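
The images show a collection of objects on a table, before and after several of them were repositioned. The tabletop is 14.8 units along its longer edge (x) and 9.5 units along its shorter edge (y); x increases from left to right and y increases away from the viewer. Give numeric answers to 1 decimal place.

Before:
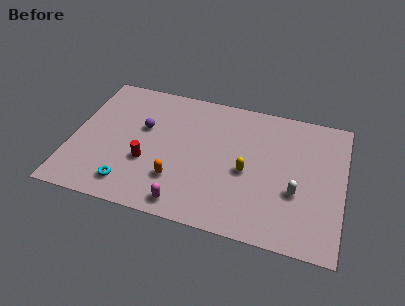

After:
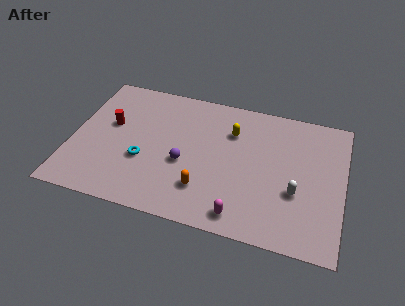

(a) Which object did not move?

the white capsule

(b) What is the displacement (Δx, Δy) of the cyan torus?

(0.6, 1.9)

The cyan torus started near (3.4, 1.6) and ended near (4.0, 3.5).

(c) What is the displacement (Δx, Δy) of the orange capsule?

(1.5, -0.2)

From the two frames, the orange capsule sits at roughly (5.9, 2.6) before and (7.4, 2.4) after.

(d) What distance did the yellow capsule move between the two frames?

2.8

The yellow capsule moved from about (9.6, 4.2) to (8.6, 6.8), a distance of √(1.0² + 2.6²) ≈ 2.8.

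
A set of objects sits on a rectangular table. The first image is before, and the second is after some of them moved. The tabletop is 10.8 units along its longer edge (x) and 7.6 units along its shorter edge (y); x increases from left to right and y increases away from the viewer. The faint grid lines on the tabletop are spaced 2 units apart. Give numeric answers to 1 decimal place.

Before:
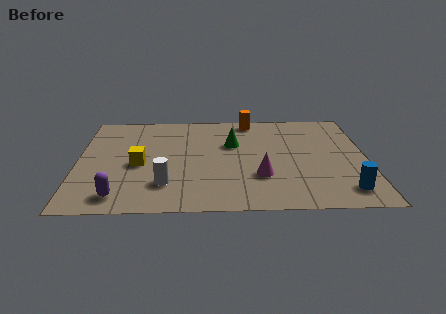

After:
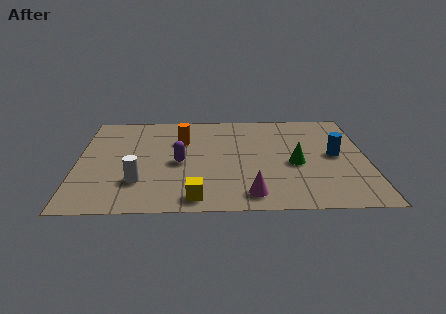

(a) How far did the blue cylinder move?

2.6

The blue cylinder moved from about (9.9, 1.3) to (9.6, 3.9), a distance of √(0.3² + 2.6²) ≈ 2.6.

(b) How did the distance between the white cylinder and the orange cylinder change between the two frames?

-2.4

The distance was about 5.9 in the first image and 3.5 in the second, so they moved 2.4 units closer together.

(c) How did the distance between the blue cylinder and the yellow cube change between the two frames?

-1.9

They were about 7.9 units apart before and 6.0 after — 1.9 units closer together.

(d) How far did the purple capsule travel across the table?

3.3

From (1.6, 1.1) to (3.8, 3.5), the purple capsule covered √(2.2² + 2.4²) ≈ 3.3 units.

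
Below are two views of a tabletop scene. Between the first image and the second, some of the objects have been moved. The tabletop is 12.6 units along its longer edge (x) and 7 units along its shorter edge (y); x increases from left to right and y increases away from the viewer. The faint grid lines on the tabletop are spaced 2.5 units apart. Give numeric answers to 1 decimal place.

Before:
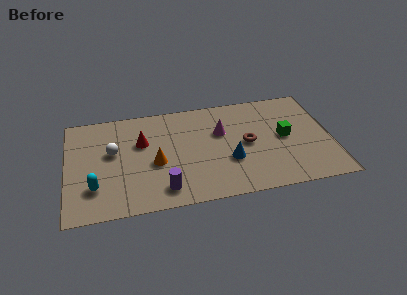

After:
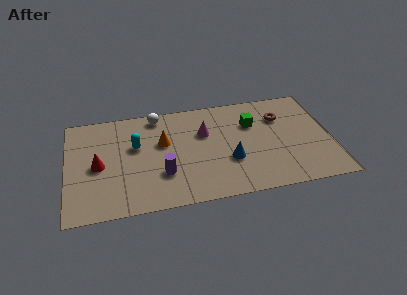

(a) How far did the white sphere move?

3.0

The white sphere moved from about (2.2, 4.1) to (4.4, 6.2), a distance of √(2.2² + 2.1²) ≈ 3.0.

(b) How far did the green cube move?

1.9

From (10.4, 3.6) to (8.9, 4.8), the green cube covered √(1.5² + 1.2²) ≈ 1.9 units.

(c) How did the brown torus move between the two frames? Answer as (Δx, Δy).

(1.7, 1.5)

The brown torus started near (8.6, 3.5) and ended near (10.3, 5.0).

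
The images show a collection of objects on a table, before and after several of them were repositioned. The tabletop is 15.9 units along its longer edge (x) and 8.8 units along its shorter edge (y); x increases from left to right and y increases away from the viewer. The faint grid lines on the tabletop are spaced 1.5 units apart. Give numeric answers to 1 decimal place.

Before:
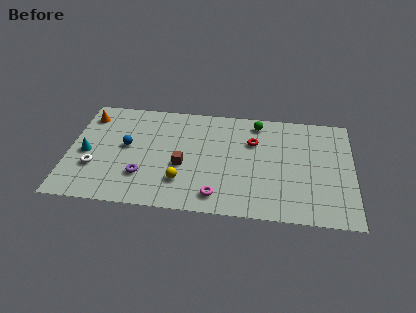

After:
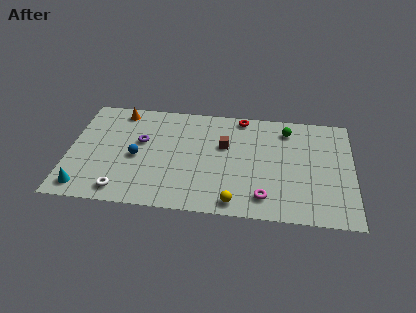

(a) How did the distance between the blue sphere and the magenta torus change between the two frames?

+1.4

Before: roughly 6.2 units apart; after: 7.6. That's 1.4 units further apart.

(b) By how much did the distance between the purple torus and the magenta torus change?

+3.6

The distance was about 4.3 in the first image and 7.9 in the second, so they moved 3.6 units further apart.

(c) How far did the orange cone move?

1.9

From (0.9, 7.1) to (2.7, 7.7), the orange cone covered √(1.8² + 0.6²) ≈ 1.9 units.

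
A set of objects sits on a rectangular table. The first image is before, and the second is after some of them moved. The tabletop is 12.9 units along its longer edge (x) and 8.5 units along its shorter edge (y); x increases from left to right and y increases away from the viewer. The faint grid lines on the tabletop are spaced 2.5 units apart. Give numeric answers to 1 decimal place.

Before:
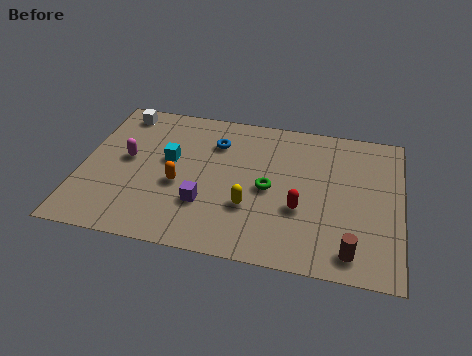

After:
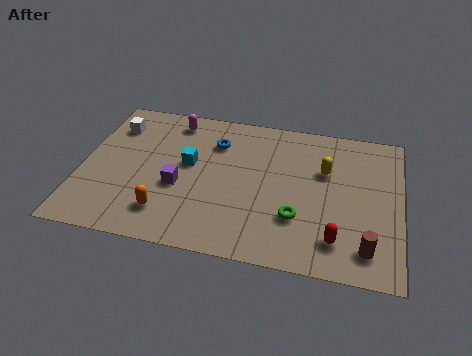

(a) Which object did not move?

the blue torus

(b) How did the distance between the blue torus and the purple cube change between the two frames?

-0.5

They were about 3.7 units apart before and 3.2 after — 0.5 units closer together.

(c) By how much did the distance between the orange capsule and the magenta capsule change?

+3.0

They were about 2.5 units apart before and 5.5 after — 3.0 units further apart.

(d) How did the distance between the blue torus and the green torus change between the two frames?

+1.8

The distance was about 3.3 in the first image and 5.1 in the second, so they moved 1.8 units further apart.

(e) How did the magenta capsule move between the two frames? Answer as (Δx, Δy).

(1.7, 2.7)

The magenta capsule started near (1.8, 4.6) and ended near (3.5, 7.3).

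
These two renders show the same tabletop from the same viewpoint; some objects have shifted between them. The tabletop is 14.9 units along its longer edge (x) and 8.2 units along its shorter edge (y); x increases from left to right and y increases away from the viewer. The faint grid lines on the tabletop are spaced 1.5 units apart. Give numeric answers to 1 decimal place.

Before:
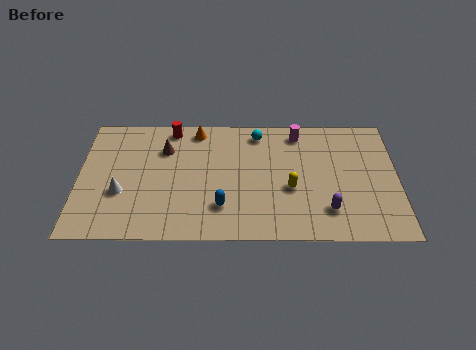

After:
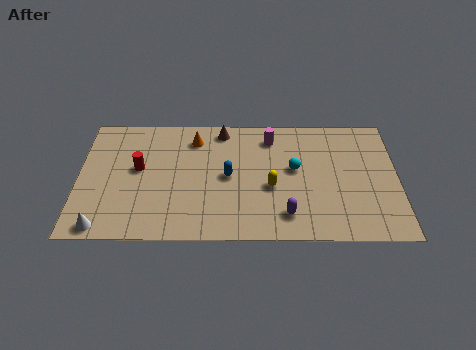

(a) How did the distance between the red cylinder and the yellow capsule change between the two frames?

-0.6

The distance was about 6.9 in the first image and 6.3 in the second, so they moved 0.6 units closer together.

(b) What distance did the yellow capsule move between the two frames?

0.9

From (9.9, 3.3) to (9.0, 3.4), the yellow capsule covered √(0.9² + 0.1²) ≈ 0.9 units.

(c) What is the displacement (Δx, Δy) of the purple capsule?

(-1.9, -0.3)

From the two frames, the purple capsule sits at roughly (11.6, 1.9) before and (9.7, 1.6) after.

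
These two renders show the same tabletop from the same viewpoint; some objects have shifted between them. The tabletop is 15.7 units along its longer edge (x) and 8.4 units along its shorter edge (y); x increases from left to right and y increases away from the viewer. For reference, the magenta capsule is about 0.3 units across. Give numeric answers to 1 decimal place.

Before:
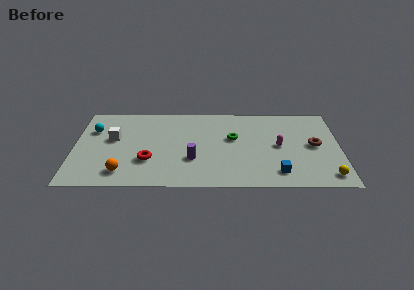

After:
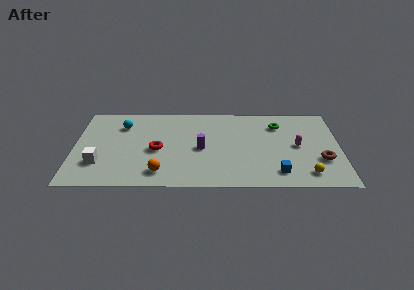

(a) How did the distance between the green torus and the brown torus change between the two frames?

-0.5

The distance was about 4.9 in the first image and 4.4 in the second, so they moved 0.5 units closer together.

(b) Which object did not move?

the blue cube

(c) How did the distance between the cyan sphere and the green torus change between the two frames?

+1.0

The distance was about 8.3 in the first image and 9.3 in the second, so they moved 1.0 units further apart.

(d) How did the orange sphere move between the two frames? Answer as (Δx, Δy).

(2.2, 0.0)

From the two frames, the orange sphere sits at roughly (2.9, 1.5) before and (5.1, 1.5) after.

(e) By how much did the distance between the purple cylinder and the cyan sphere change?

-1.3

Before: roughly 6.6 units apart; after: 5.3. That's 1.3 units closer together.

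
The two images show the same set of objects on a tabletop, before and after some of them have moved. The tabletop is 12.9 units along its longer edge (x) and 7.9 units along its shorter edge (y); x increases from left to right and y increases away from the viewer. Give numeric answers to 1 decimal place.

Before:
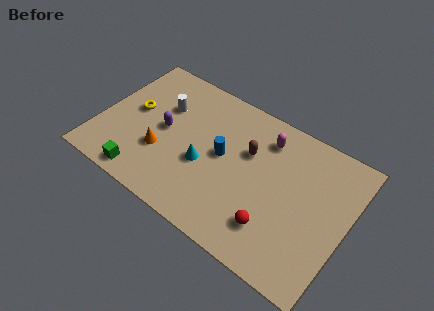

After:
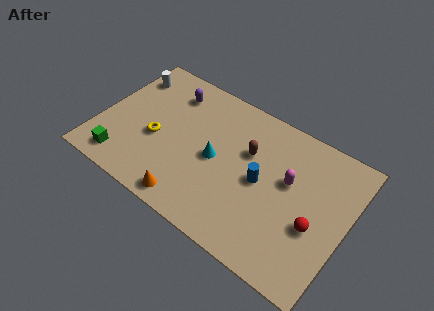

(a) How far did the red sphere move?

2.2

The red sphere was near (9.5, 1.9) before and (11.4, 3.1) after, so it travelled √(1.9² + 1.2²) ≈ 2.2 units.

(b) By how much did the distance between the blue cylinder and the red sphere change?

-0.9

The distance was about 3.9 in the first image and 3.0 in the second, so they moved 0.9 units closer together.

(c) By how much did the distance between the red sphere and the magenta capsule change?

-2.3

Before: roughly 4.6 units apart; after: 2.3. That's 2.3 units closer together.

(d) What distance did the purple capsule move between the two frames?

2.3

From (3.3, 4.0) to (3.2, 6.3), the purple capsule covered √(0.1² + 2.3²) ≈ 2.3 units.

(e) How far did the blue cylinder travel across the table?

2.1

The blue cylinder moved from about (6.4, 4.2) to (8.5, 3.9), a distance of √(2.1² + 0.3²) ≈ 2.1.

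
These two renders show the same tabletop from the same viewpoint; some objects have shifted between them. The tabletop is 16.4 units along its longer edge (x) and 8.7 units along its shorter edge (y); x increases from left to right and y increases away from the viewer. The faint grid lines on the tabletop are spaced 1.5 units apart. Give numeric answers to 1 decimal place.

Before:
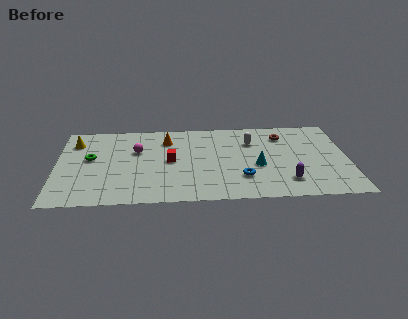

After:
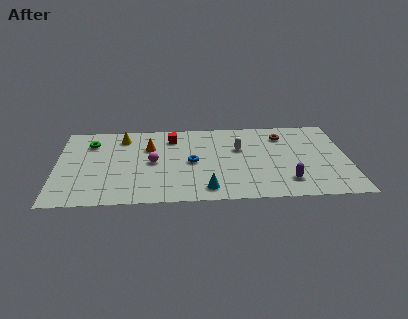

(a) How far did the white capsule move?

1.0

The white capsule moved from about (11.0, 6.2) to (10.3, 5.5), a distance of √(0.7² + 0.7²) ≈ 1.0.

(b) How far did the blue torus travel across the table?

3.3

From (10.4, 2.4) to (7.6, 4.2), the blue torus covered √(2.8² + 1.8²) ≈ 3.3 units.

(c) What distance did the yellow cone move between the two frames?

2.7

The yellow cone moved from about (1.0, 6.7) to (3.7, 7.1), a distance of √(2.7² + 0.4²) ≈ 2.7.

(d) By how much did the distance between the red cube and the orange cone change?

-0.7

The distance was about 2.3 in the first image and 1.6 in the second, so they moved 0.7 units closer together.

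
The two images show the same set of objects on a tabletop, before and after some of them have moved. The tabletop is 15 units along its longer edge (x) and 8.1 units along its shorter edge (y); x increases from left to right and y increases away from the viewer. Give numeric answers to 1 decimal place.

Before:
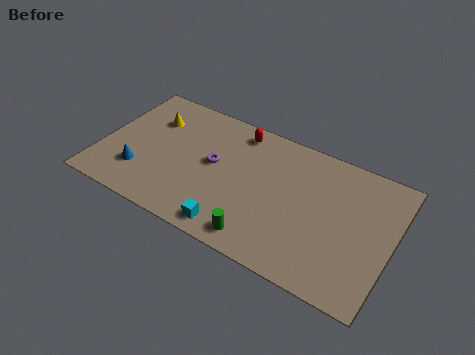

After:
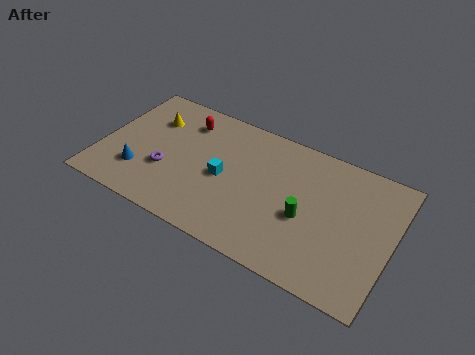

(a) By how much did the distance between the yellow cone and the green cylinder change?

+0.8

The distance was about 7.9 in the first image and 8.7 in the second, so they moved 0.8 units further apart.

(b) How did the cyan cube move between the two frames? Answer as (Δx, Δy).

(-0.9, 2.8)

The cyan cube started near (7.3, 1.0) and ended near (6.4, 3.8).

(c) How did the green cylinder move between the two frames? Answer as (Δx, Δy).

(2.0, 2.3)

The green cylinder was at about (8.7, 1.1) and moved to about (10.7, 3.4).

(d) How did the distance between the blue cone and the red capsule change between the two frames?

-2.0

The distance was about 6.6 in the first image and 4.6 in the second, so they moved 2.0 units closer together.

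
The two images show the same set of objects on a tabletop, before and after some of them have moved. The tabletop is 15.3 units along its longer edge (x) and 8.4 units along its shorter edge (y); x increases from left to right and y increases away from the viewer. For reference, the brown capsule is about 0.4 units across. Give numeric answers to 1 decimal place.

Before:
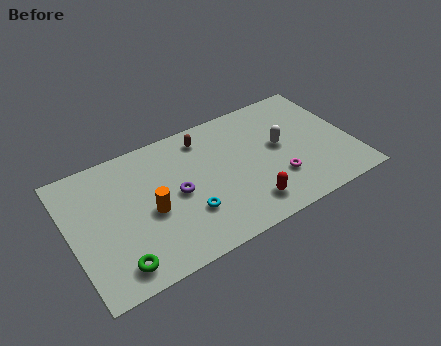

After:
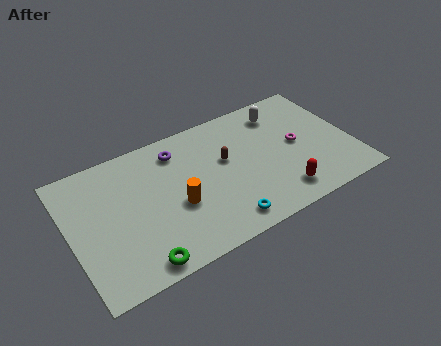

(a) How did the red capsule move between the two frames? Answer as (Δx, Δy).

(1.8, -0.1)

From the two frames, the red capsule sits at roughly (9.2, 1.6) before and (11.0, 1.5) after.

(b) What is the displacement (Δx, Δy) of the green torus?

(1.1, -0.4)

The green torus started near (2.1, 1.3) and ended near (3.2, 0.9).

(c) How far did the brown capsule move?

2.2

The brown capsule moved from about (7.6, 7.0) to (8.5, 5.0), a distance of √(0.9² + 2.0²) ≈ 2.2.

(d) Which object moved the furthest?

the purple torus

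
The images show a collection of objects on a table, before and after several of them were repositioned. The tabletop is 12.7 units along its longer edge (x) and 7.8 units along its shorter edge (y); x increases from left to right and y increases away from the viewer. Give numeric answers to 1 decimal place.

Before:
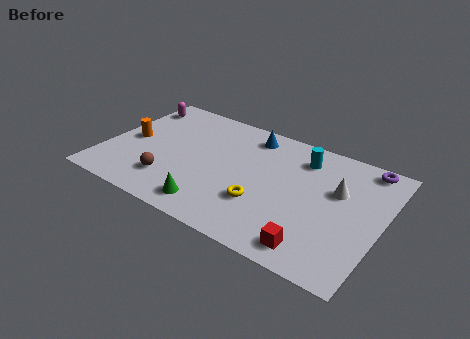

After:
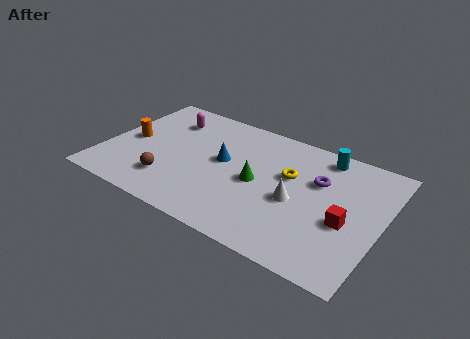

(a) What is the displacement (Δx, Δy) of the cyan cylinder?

(0.9, 0.6)

The cyan cylinder was at about (8.8, 6.2) and moved to about (9.7, 6.8).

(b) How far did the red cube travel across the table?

2.4

The red cube was near (10.1, 1.1) before and (11.2, 3.2) after, so it travelled √(1.1² + 2.1²) ≈ 2.4 units.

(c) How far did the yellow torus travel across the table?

2.5

The yellow torus was near (7.5, 2.5) before and (8.4, 4.8) after, so it travelled √(0.9² + 2.3²) ≈ 2.5 units.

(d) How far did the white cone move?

2.3

From (10.6, 4.9) to (8.9, 3.4), the white cone covered √(1.7² + 1.5²) ≈ 2.3 units.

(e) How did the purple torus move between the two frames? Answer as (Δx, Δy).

(-1.9, -1.9)

The purple torus was at about (11.6, 7.0) and moved to about (9.7, 5.1).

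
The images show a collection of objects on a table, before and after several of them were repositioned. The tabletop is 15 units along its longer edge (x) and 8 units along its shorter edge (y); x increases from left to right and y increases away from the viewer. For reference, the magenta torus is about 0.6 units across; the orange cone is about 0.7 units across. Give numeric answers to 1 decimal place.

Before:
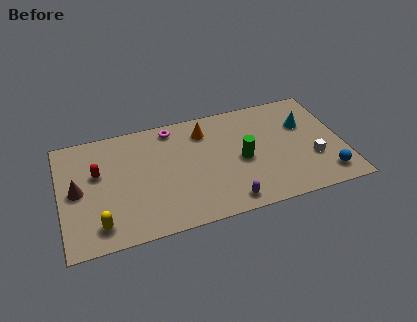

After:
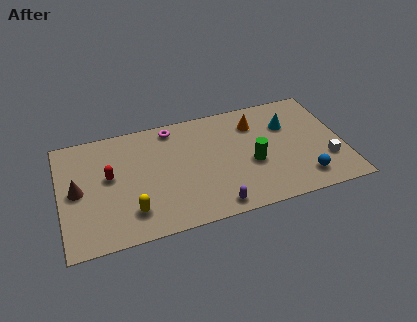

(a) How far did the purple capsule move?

0.7

The purple capsule moved from about (8.6, 1.0) to (7.9, 0.9), a distance of √(0.7² + 0.1²) ≈ 0.7.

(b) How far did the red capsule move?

0.7

From (2.0, 4.9) to (2.6, 4.5), the red capsule covered √(0.6² + 0.4²) ≈ 0.7 units.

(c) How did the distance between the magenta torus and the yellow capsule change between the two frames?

-1.2

Before: roughly 7.0 units apart; after: 5.8. That's 1.2 units closer together.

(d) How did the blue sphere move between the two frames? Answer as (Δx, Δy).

(-1.2, 0.1)

The blue sphere started near (13.9, 1.4) and ended near (12.7, 1.5).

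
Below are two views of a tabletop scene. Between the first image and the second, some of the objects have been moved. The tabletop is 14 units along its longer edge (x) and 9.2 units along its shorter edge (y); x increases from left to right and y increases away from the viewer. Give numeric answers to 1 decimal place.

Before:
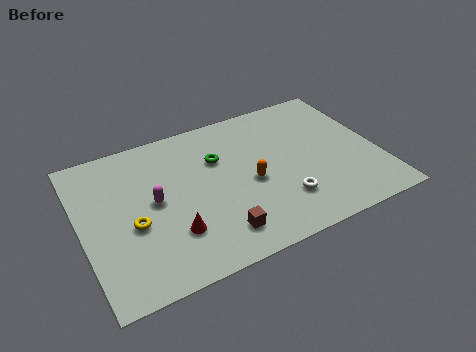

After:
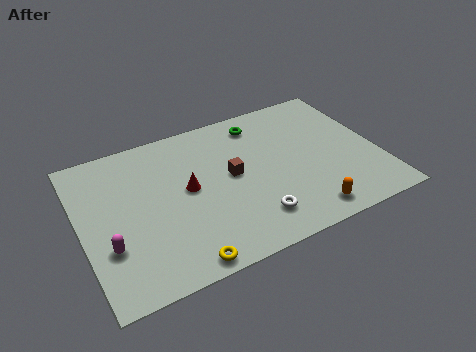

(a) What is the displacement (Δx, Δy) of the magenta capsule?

(-2.3, -1.8)

The magenta capsule was at about (3.4, 4.8) and moved to about (1.1, 3.0).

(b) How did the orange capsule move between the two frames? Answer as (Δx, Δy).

(2.2, -2.9)

From the two frames, the orange capsule sits at roughly (7.9, 4.1) before and (10.1, 1.2) after.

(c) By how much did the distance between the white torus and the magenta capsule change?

+0.4

They were about 6.3 units apart before and 6.7 after — 0.4 units further apart.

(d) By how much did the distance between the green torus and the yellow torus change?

+3.4

They were about 4.9 units apart before and 8.3 after — 3.4 units further apart.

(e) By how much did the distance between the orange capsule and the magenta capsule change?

+4.6

Before: roughly 4.6 units apart; after: 9.2. That's 4.6 units further apart.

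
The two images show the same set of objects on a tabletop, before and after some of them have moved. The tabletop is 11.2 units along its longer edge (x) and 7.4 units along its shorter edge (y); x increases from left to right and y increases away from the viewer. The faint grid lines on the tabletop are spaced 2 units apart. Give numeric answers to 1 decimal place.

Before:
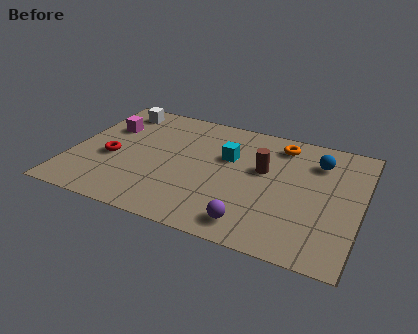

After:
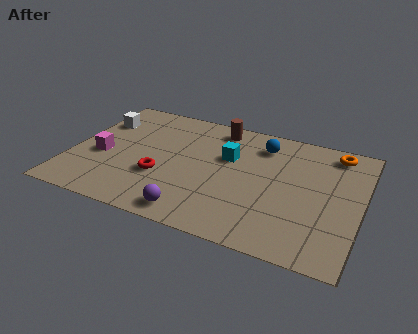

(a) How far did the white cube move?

1.2

The white cube was near (1.4, 6.3) before and (0.8, 5.3) after, so it travelled √(0.6² + 1.0²) ≈ 1.2 units.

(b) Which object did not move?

the cyan cube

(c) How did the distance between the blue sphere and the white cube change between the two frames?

-1.6

They were about 8.0 units apart before and 6.4 after — 1.6 units closer together.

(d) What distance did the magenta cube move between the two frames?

1.9

The magenta cube was near (1.2, 5.0) before and (1.2, 3.1) after, so it travelled √(0.0² + 1.9²) ≈ 1.9 units.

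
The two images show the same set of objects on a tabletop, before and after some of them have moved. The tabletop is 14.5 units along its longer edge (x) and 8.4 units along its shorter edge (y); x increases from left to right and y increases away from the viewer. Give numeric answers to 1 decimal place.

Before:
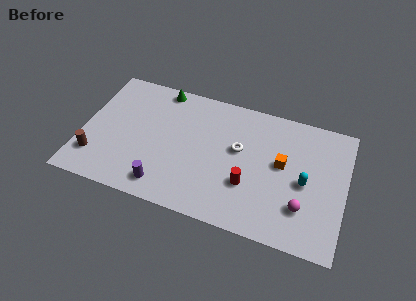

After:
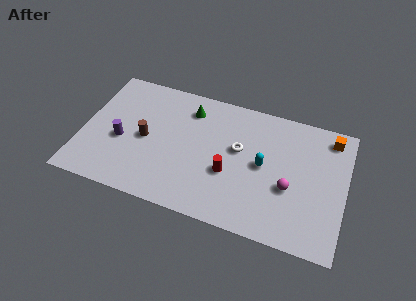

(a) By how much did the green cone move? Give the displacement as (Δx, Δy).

(1.7, -0.9)

The green cone was at about (4.0, 7.6) and moved to about (5.7, 6.7).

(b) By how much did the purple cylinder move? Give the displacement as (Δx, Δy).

(-2.6, 2.2)

The purple cylinder started near (4.8, 1.3) and ended near (2.2, 3.5).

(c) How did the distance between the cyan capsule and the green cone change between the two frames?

-4.2

The distance was about 9.1 in the first image and 4.9 in the second, so they moved 4.2 units closer together.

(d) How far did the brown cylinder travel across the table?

3.3

The brown cylinder moved from about (0.9, 2.0) to (3.5, 4.0), a distance of √(2.6² + 2.0²) ≈ 3.3.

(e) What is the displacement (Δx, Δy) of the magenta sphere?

(-0.8, 1.0)

The magenta sphere was at about (12.3, 2.3) and moved to about (11.5, 3.3).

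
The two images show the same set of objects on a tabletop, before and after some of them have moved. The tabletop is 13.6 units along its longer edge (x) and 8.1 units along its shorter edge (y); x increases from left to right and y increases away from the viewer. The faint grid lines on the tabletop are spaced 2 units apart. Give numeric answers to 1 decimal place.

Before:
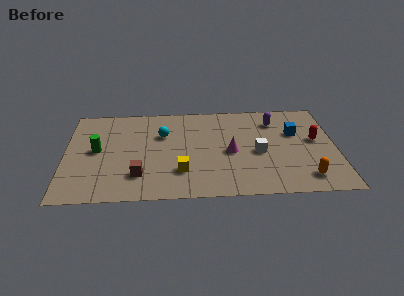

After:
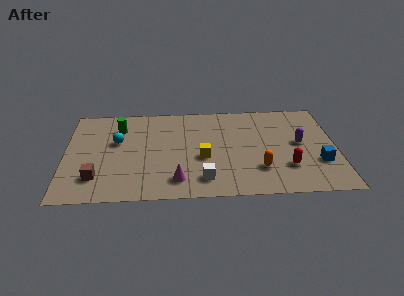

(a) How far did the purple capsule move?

2.3

From (10.6, 6.3) to (11.8, 4.3), the purple capsule covered √(1.2² + 2.0²) ≈ 2.3 units.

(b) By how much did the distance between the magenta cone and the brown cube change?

-0.9

The distance was about 4.9 in the first image and 4.0 in the second, so they moved 0.9 units closer together.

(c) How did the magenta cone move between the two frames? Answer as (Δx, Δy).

(-2.7, -2.2)

From the two frames, the magenta cone sits at roughly (8.3, 3.7) before and (5.6, 1.5) after.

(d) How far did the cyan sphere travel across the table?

2.4

From (4.9, 5.4) to (2.6, 4.9), the cyan sphere covered √(2.3² + 0.5²) ≈ 2.4 units.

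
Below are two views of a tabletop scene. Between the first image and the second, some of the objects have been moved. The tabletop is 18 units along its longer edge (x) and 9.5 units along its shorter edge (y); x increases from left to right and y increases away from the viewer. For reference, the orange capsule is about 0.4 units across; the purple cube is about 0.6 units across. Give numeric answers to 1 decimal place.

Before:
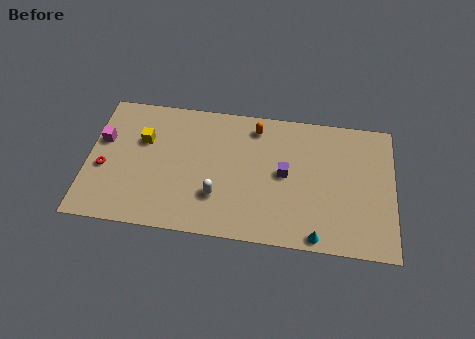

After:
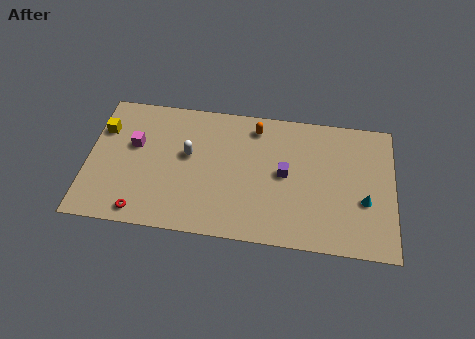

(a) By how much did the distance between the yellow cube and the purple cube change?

+2.4

They were about 8.5 units apart before and 10.9 after — 2.4 units further apart.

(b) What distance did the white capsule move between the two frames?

3.2

The white capsule moved from about (7.7, 2.8) to (5.9, 5.5), a distance of √(1.8² + 2.7²) ≈ 3.2.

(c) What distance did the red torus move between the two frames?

3.6

The red torus was near (1.0, 3.9) before and (3.3, 1.1) after, so it travelled √(2.3² + 2.8²) ≈ 3.6 units.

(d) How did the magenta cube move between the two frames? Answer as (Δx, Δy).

(1.9, -0.1)

The magenta cube was at about (0.8, 5.9) and moved to about (2.7, 5.8).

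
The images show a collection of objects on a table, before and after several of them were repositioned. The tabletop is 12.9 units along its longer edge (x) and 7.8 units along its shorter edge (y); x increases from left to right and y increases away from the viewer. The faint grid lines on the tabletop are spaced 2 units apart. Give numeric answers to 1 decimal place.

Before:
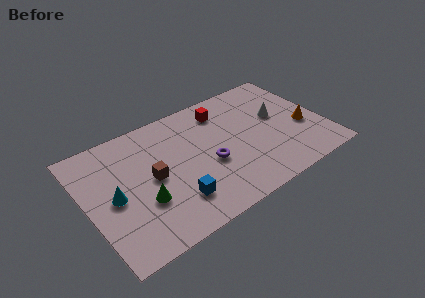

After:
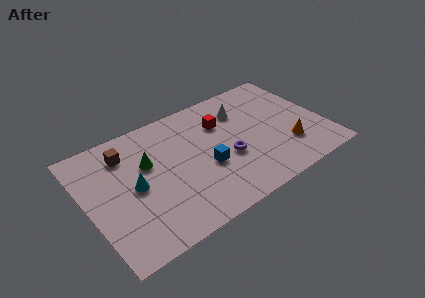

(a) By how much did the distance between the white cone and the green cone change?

-2.5

Before: roughly 8.0 units apart; after: 5.5. That's 2.5 units closer together.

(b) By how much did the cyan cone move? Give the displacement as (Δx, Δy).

(1.1, 0.1)

From the two frames, the cyan cone sits at roughly (1.4, 3.7) before and (2.5, 3.8) after.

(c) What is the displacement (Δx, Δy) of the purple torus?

(1.0, -0.1)

The purple torus started near (6.5, 3.2) and ended near (7.5, 3.1).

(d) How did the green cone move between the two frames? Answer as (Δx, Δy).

(0.6, 2.2)

The green cone was at about (2.8, 2.7) and moved to about (3.4, 4.9).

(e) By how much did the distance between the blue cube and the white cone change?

-3.0

The distance was about 6.7 in the first image and 3.7 in the second, so they moved 3.0 units closer together.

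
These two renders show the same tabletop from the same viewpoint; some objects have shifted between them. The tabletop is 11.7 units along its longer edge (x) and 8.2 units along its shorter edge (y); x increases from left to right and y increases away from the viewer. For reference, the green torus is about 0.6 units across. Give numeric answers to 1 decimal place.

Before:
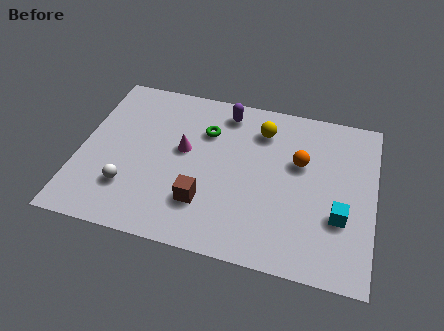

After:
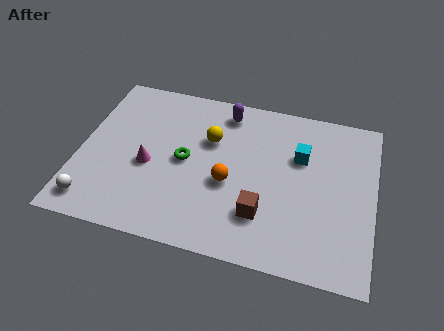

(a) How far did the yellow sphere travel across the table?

2.2

From (7.1, 6.4) to (5.1, 5.4), the yellow sphere covered √(2.0² + 1.0²) ≈ 2.2 units.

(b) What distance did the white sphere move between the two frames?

1.6

From (2.1, 2.2) to (0.8, 1.2), the white sphere covered √(1.3² + 1.0²) ≈ 1.6 units.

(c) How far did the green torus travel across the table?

1.8

From (4.9, 5.8) to (4.2, 4.1), the green torus covered √(0.7² + 1.7²) ≈ 1.8 units.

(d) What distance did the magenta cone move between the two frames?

1.7

From (4.1, 4.6) to (2.8, 3.5), the magenta cone covered √(1.3² + 1.1²) ≈ 1.7 units.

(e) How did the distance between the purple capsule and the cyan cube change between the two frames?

-2.9

The distance was about 6.4 in the first image and 3.5 in the second, so they moved 2.9 units closer together.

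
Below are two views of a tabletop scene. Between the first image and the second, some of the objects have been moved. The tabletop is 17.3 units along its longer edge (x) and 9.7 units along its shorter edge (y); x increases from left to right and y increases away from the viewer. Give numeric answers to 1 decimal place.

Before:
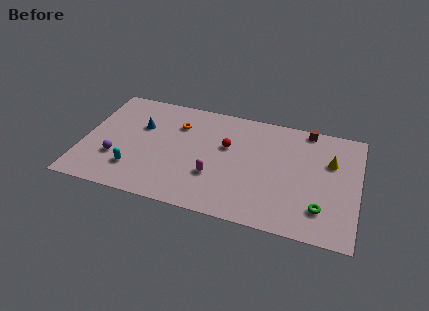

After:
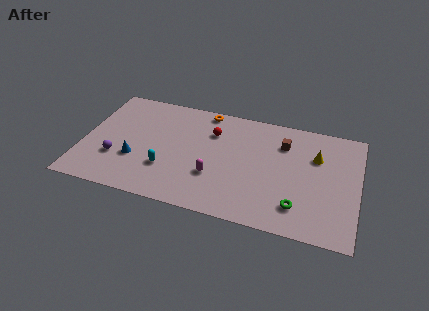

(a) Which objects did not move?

the purple sphere and the magenta capsule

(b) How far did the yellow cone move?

0.9

From (15.5, 6.4) to (14.6, 6.6), the yellow cone covered √(0.9² + 0.2²) ≈ 0.9 units.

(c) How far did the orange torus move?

2.3

The orange torus moved from about (5.8, 7.1) to (7.4, 8.8), a distance of √(1.6² + 1.7²) ≈ 2.3.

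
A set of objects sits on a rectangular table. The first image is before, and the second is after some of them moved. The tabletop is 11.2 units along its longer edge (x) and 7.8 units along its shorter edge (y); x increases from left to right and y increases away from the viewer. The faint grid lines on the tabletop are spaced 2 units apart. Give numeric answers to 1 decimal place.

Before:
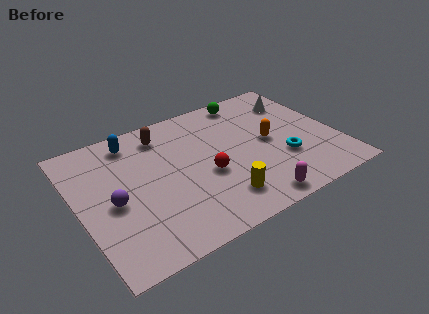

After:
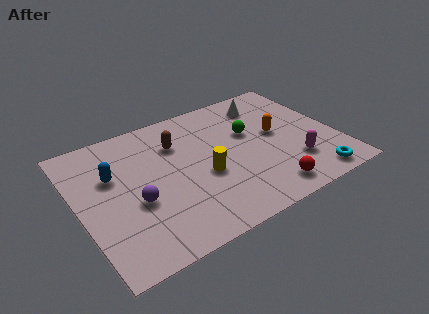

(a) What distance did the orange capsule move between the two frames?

0.5

From (8.3, 3.9) to (8.7, 4.2), the orange capsule covered √(0.4² + 0.3²) ≈ 0.5 units.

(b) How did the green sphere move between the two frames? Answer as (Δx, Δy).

(-0.3, -2.1)

The green sphere started near (7.9, 6.9) and ended near (7.6, 4.8).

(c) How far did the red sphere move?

3.1

The red sphere was near (5.4, 3.2) before and (7.7, 1.1) after, so it travelled √(2.3² + 2.1²) ≈ 3.1 units.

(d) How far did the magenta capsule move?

2.5

From (7.0, 0.8) to (9.1, 2.1), the magenta capsule covered √(2.1² + 1.3²) ≈ 2.5 units.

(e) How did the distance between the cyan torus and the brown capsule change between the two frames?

+1.0

The distance was about 6.0 in the first image and 7.0 in the second, so they moved 1.0 units further apart.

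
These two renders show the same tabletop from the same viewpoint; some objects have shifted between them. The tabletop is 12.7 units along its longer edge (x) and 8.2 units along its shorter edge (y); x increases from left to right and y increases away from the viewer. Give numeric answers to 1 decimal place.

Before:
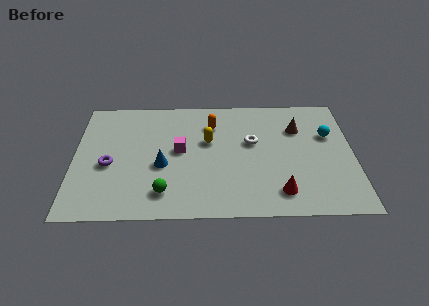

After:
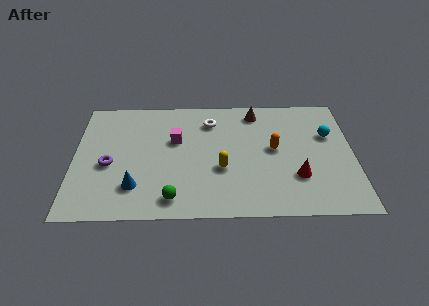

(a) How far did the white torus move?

2.4

The white torus was near (8.1, 4.9) before and (6.2, 6.4) after, so it travelled √(1.9² + 1.5²) ≈ 2.4 units.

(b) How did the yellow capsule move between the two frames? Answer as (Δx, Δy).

(0.6, -1.9)

The yellow capsule started near (6.1, 5.0) and ended near (6.7, 3.1).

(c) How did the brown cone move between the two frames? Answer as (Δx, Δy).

(-1.9, 1.2)

The brown cone started near (10.2, 5.8) and ended near (8.3, 7.0).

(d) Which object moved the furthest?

the orange capsule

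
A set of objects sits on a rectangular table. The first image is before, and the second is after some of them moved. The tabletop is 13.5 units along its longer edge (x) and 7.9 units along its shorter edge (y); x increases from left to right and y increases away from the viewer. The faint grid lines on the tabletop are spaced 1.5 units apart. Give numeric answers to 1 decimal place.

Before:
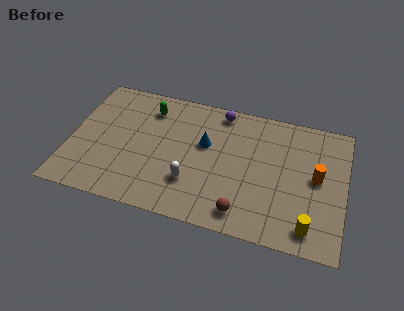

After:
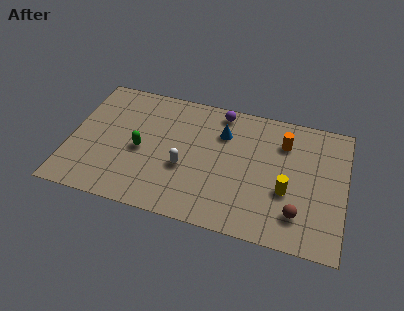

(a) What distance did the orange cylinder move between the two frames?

2.4

From (12.1, 4.2) to (10.4, 5.9), the orange cylinder covered √(1.7² + 1.7²) ≈ 2.4 units.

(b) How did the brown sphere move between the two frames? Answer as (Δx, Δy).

(2.6, 0.6)

The brown sphere started near (8.7, 1.2) and ended near (11.3, 1.8).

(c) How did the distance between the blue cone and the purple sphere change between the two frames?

-1.0

Before: roughly 2.3 units apart; after: 1.3. That's 1.0 units closer together.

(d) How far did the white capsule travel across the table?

0.9

From (6.1, 2.3) to (5.7, 3.1), the white capsule covered √(0.4² + 0.8²) ≈ 0.9 units.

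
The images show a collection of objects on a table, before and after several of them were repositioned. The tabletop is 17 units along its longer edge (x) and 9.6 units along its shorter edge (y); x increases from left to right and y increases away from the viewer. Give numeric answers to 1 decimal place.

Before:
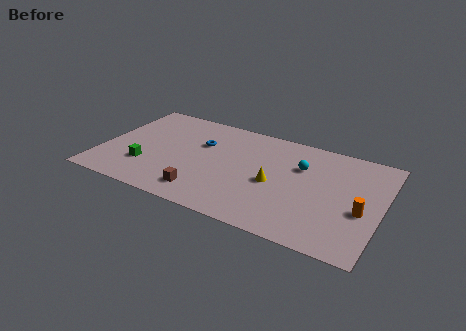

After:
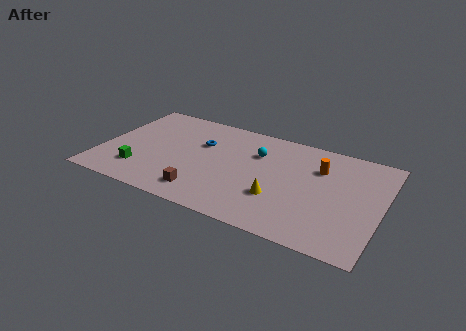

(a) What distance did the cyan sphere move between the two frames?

2.7

From (12.0, 6.5) to (9.3, 6.7), the cyan sphere covered √(2.7² + 0.2²) ≈ 2.7 units.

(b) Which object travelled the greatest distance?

the orange cylinder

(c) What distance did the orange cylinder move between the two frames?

4.0

The orange cylinder was near (15.9, 3.9) before and (13.1, 6.8) after, so it travelled √(2.8² + 2.9²) ≈ 4.0 units.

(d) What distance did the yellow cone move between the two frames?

1.3

The yellow cone was near (10.6, 4.3) before and (11.0, 3.1) after, so it travelled √(0.4² + 1.2²) ≈ 1.3 units.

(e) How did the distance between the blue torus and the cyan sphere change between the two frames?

-2.7

The distance was about 6.1 in the first image and 3.4 in the second, so they moved 2.7 units closer together.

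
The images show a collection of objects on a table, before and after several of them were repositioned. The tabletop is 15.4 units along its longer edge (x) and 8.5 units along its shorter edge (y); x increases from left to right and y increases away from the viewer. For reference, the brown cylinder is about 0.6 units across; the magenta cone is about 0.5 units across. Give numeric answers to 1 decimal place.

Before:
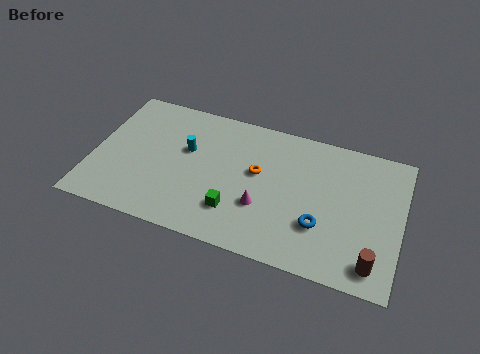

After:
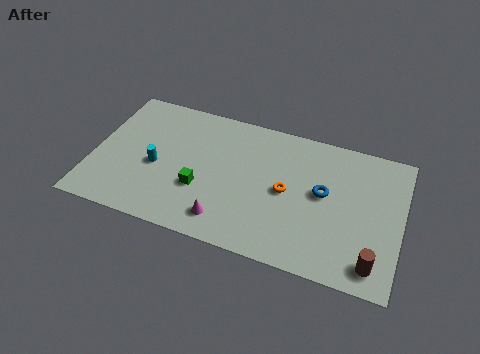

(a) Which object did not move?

the brown cylinder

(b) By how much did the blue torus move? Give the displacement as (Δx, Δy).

(0.0, 2.0)

The blue torus was at about (11.5, 2.7) and moved to about (11.5, 4.7).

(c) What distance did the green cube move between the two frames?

2.0

The green cube moved from about (7.3, 2.2) to (5.5, 3.0), a distance of √(1.8² + 0.8²) ≈ 2.0.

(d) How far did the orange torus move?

1.7

The orange torus moved from about (8.2, 4.9) to (9.7, 4.2), a distance of √(1.5² + 0.7²) ≈ 1.7.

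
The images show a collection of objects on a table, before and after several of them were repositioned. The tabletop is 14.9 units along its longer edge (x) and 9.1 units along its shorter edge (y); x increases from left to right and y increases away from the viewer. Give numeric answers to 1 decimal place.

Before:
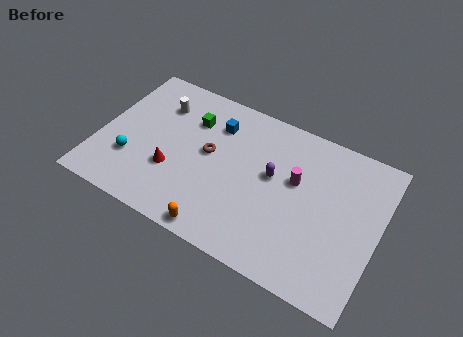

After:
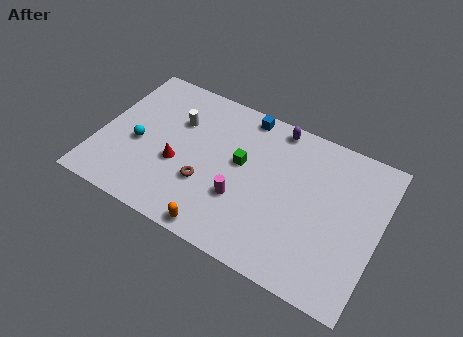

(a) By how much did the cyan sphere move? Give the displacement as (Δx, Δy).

(0.2, 1.1)

The cyan sphere started near (1.9, 2.8) and ended near (2.1, 3.9).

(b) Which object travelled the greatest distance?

the magenta cylinder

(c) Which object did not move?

the orange capsule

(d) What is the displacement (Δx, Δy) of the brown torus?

(0.1, -1.9)

The brown torus started near (5.8, 5.0) and ended near (5.9, 3.1).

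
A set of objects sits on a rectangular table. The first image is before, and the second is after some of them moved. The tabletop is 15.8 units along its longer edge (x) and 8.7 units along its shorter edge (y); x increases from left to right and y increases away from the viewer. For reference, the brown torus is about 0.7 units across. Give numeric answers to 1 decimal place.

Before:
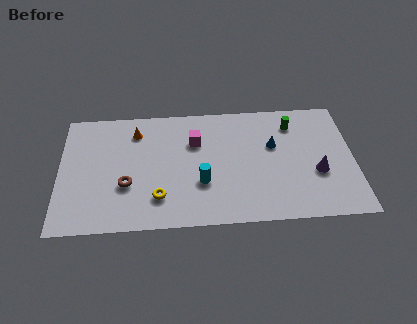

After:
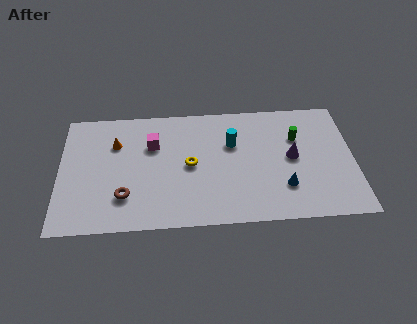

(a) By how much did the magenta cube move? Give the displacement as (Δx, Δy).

(-2.3, -0.1)

From the two frames, the magenta cube sits at roughly (7.3, 6.0) before and (5.0, 5.9) after.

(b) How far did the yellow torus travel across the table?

2.8

The yellow torus was near (5.3, 2.1) before and (7.0, 4.3) after, so it travelled √(1.7² + 2.2²) ≈ 2.8 units.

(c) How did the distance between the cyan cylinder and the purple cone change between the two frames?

-2.8

The distance was about 6.2 in the first image and 3.4 in the second, so they moved 2.8 units closer together.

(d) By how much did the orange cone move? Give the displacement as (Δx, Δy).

(-1.1, -0.8)

The orange cone was at about (4.1, 6.9) and moved to about (3.0, 6.1).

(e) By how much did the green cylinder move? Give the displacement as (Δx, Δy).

(0.2, -1.0)

The green cylinder was at about (12.6, 6.9) and moved to about (12.8, 5.9).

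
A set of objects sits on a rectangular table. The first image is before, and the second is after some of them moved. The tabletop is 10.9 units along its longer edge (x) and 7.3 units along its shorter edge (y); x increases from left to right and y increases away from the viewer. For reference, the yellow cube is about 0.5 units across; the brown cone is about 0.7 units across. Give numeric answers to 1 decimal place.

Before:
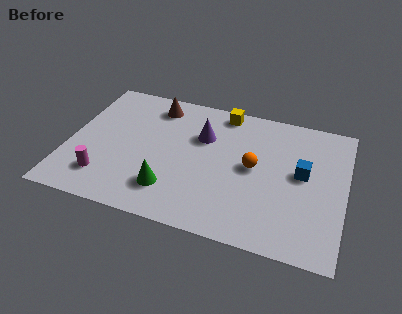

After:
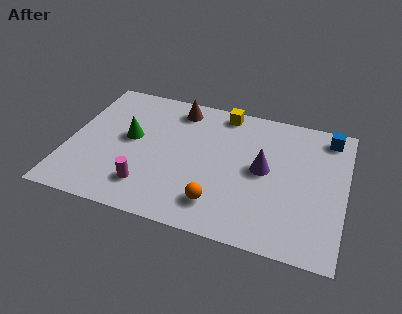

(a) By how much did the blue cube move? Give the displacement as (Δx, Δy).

(0.9, 2.3)

The blue cube was at about (9.2, 4.0) and moved to about (10.1, 6.3).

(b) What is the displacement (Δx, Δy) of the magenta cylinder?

(1.7, 0.0)

From the two frames, the magenta cylinder sits at roughly (1.6, 1.6) before and (3.3, 1.6) after.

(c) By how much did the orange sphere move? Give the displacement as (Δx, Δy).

(-1.2, -2.3)

The orange sphere started near (7.3, 3.8) and ended near (6.1, 1.5).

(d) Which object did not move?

the yellow cube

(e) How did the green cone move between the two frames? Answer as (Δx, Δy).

(-1.8, 2.3)

The green cone started near (4.2, 1.7) and ended near (2.4, 4.0).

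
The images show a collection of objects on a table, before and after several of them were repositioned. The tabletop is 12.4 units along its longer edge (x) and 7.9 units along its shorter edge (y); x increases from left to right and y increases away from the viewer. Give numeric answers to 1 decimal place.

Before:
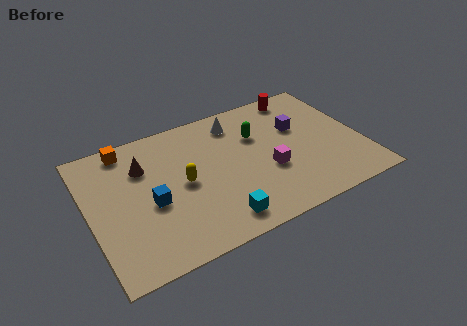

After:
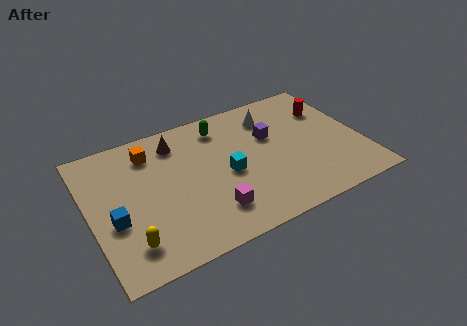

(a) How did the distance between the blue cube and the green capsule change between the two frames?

+0.9

Before: roughly 5.4 units apart; after: 6.3. That's 0.9 units further apart.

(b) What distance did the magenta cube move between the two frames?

3.0

The magenta cube was near (8.0, 3.0) before and (5.2, 1.8) after, so it travelled √(2.8² + 1.2²) ≈ 3.0 units.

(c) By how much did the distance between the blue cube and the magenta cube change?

-0.9

Before: roughly 5.3 units apart; after: 4.4. That's 0.9 units closer together.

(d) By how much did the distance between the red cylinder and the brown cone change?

-0.6

They were about 7.6 units apart before and 7.0 after — 0.6 units closer together.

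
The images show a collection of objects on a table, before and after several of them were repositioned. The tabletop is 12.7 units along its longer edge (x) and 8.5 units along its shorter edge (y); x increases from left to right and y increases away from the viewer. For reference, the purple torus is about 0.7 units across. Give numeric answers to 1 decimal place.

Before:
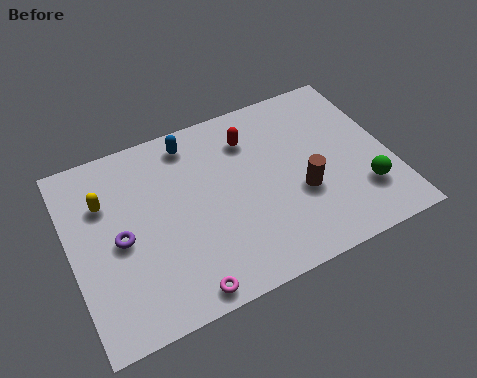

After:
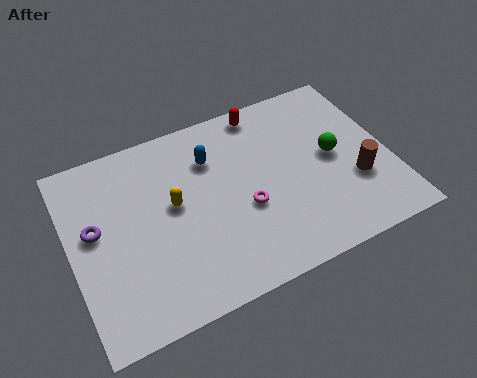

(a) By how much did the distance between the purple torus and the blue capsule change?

+0.4

They were about 4.6 units apart before and 5.0 after — 0.4 units further apart.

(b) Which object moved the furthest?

the magenta torus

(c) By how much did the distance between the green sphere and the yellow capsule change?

-4.1

Before: roughly 10.5 units apart; after: 6.4. That's 4.1 units closer together.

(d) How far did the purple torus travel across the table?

1.2

From (1.9, 4.0) to (1.0, 4.8), the purple torus covered √(0.9² + 0.8²) ≈ 1.2 units.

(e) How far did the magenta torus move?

3.8

The magenta torus was near (4.0, 0.8) before and (6.8, 3.4) after, so it travelled √(2.8² + 2.6²) ≈ 3.8 units.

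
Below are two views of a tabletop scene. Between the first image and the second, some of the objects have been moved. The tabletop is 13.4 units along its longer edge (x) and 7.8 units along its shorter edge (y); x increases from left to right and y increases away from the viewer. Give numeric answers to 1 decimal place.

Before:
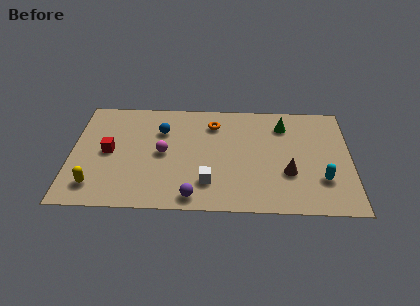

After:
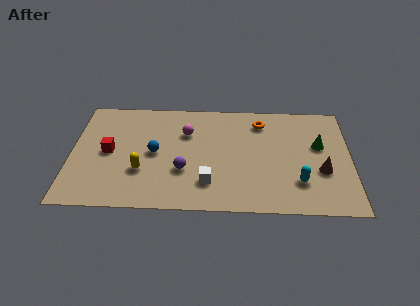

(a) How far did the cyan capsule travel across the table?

1.1

The cyan capsule was near (12.0, 2.3) before and (10.9, 2.1) after, so it travelled √(1.1² + 0.2²) ≈ 1.1 units.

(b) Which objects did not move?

the white cube and the red cube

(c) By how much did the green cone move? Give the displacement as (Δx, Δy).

(1.7, -1.4)

The green cone started near (10.2, 6.1) and ended near (11.9, 4.7).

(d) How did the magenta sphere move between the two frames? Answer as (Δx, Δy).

(1.1, 1.5)

From the two frames, the magenta sphere sits at roughly (4.4, 3.9) before and (5.5, 5.4) after.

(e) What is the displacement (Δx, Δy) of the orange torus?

(2.3, 0.2)

The orange torus started near (6.8, 6.1) and ended near (9.1, 6.3).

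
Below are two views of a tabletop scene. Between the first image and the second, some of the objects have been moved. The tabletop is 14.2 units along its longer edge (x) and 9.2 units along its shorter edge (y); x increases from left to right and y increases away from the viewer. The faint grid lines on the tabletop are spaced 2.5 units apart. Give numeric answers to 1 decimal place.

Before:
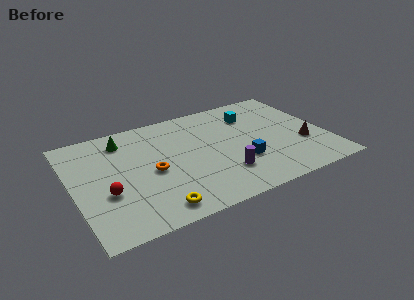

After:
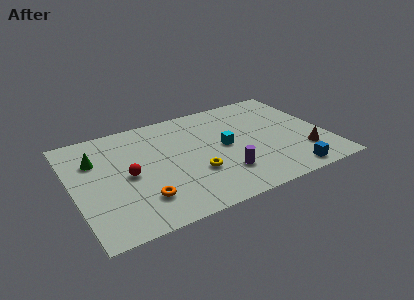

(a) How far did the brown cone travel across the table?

0.8

The brown cone moved from about (12.8, 3.2) to (12.7, 2.4), a distance of √(0.1² + 0.8²) ≈ 0.8.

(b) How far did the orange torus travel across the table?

2.2

The orange torus moved from about (4.3, 4.2) to (3.5, 2.2), a distance of √(0.8² + 2.0²) ≈ 2.2.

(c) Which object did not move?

the purple cylinder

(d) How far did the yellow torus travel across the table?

3.1

The yellow torus moved from about (4.1, 1.2) to (6.6, 3.1), a distance of √(2.5² + 1.9²) ≈ 3.1.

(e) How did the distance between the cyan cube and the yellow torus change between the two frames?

-6.0

They were about 8.5 units apart before and 2.5 after — 6.0 units closer together.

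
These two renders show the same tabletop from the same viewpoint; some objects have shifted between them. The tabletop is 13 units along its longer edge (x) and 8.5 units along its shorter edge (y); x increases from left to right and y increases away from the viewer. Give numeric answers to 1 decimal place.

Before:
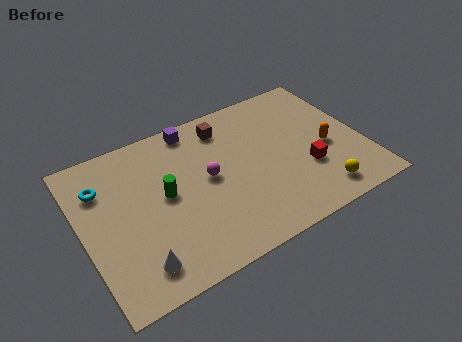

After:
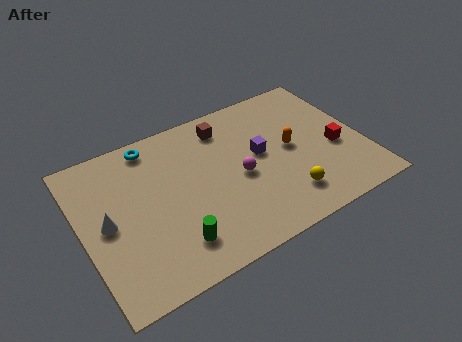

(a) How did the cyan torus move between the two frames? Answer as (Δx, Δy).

(2.5, 1.3)

The cyan torus was at about (1.1, 6.2) and moved to about (3.6, 7.5).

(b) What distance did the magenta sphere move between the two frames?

1.5

The magenta sphere was near (5.8, 4.5) before and (7.2, 3.9) after, so it travelled √(1.4² + 0.6²) ≈ 1.5 units.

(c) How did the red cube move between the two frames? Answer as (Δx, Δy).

(1.5, 0.6)

From the two frames, the red cube sits at roughly (10.2, 2.9) before and (11.7, 3.5) after.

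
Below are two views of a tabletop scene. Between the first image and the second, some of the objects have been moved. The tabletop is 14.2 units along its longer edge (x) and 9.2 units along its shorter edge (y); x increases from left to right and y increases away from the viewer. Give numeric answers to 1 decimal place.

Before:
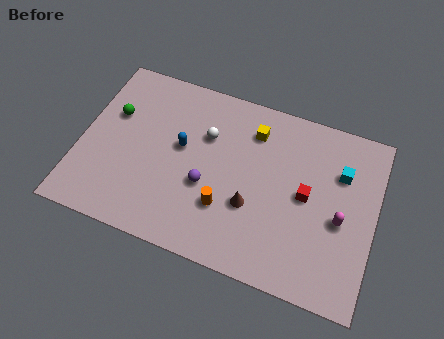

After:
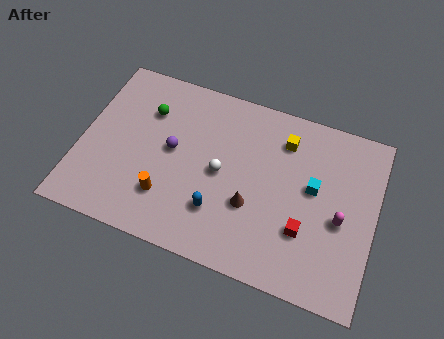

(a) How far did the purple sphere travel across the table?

2.2

The purple sphere moved from about (6.2, 3.6) to (4.4, 4.9), a distance of √(1.8² + 1.3²) ≈ 2.2.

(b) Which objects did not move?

the brown cone and the magenta capsule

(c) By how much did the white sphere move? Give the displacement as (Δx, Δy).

(0.9, -1.7)

From the two frames, the white sphere sits at roughly (5.9, 6.2) before and (6.8, 4.5) after.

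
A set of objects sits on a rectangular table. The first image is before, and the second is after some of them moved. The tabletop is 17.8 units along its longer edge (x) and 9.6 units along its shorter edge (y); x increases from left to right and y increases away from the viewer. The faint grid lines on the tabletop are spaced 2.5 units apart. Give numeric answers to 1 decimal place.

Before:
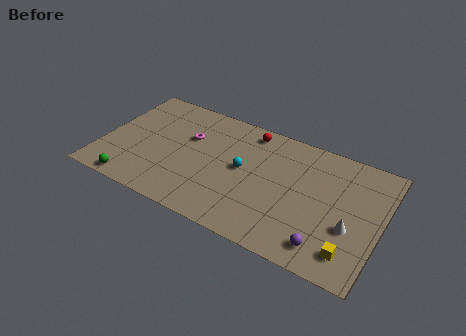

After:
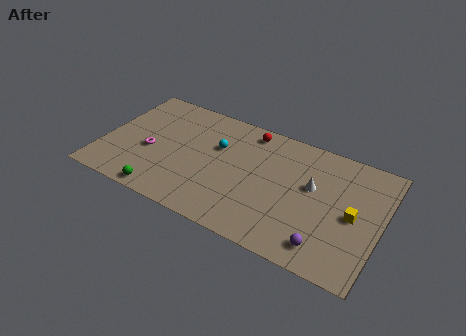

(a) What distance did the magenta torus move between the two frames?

3.1

From (5.3, 6.2) to (3.1, 4.0), the magenta torus covered √(2.2² + 2.2²) ≈ 3.1 units.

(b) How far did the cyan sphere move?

2.1

From (9.0, 5.1) to (7.2, 6.2), the cyan sphere covered √(1.8² + 1.1²) ≈ 2.1 units.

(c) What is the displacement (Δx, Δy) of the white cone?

(-2.6, 2.1)

The white cone was at about (16.0, 3.6) and moved to about (13.4, 5.7).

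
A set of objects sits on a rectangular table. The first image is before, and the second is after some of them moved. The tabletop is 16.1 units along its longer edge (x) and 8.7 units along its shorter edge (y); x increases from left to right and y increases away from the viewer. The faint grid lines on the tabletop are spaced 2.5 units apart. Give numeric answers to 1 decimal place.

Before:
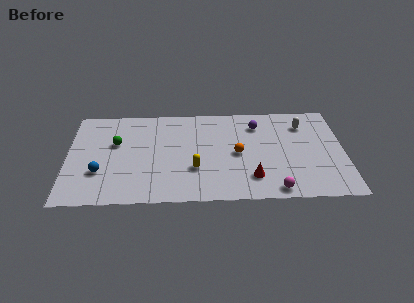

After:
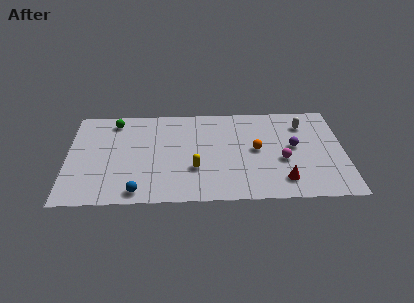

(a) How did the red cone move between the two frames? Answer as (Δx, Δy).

(1.8, -0.3)

The red cone was at about (10.7, 2.0) and moved to about (12.5, 1.7).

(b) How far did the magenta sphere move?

2.6

The magenta sphere moved from about (12.0, 0.9) to (12.5, 3.5), a distance of √(0.5² + 2.6²) ≈ 2.6.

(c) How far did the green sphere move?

2.0

The green sphere moved from about (2.8, 5.4) to (2.7, 7.4), a distance of √(0.1² + 2.0²) ≈ 2.0.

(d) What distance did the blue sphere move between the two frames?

2.8

From (1.9, 2.8) to (4.1, 1.0), the blue sphere covered √(2.2² + 1.8²) ≈ 2.8 units.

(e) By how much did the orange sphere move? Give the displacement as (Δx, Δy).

(1.1, 0.3)

The orange sphere was at about (9.9, 4.2) and moved to about (11.0, 4.5).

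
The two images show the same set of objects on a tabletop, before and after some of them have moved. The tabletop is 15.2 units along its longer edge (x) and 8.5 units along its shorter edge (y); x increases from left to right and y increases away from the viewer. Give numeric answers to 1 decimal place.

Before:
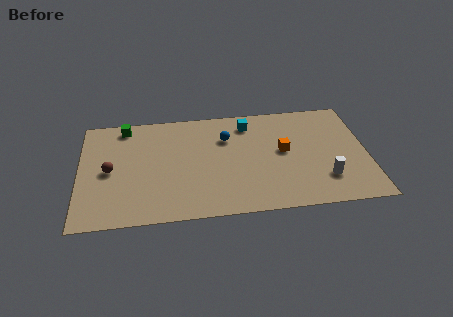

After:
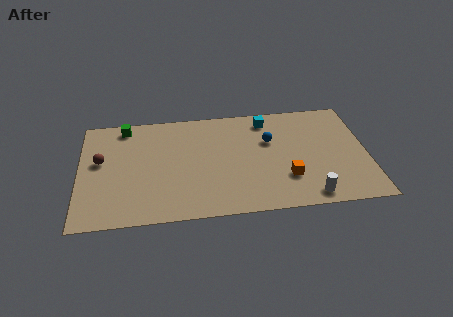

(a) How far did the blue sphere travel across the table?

2.4

The blue sphere was near (7.8, 6.0) before and (10.1, 5.5) after, so it travelled √(2.3² + 0.5²) ≈ 2.4 units.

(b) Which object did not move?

the green cube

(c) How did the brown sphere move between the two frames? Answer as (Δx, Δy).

(-0.5, 0.8)

The brown sphere started near (1.6, 4.1) and ended near (1.1, 4.9).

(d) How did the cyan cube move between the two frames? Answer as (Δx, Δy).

(1.0, 0.2)

The cyan cube started near (9.0, 7.0) and ended near (10.0, 7.2).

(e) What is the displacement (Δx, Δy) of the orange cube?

(0.1, -2.1)

From the two frames, the orange cube sits at roughly (10.8, 4.6) before and (10.9, 2.5) after.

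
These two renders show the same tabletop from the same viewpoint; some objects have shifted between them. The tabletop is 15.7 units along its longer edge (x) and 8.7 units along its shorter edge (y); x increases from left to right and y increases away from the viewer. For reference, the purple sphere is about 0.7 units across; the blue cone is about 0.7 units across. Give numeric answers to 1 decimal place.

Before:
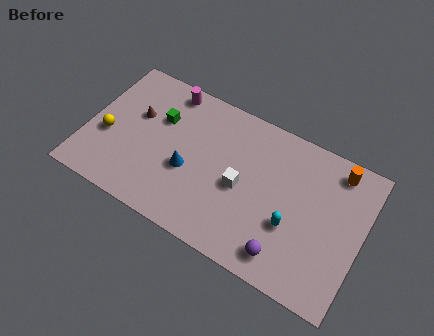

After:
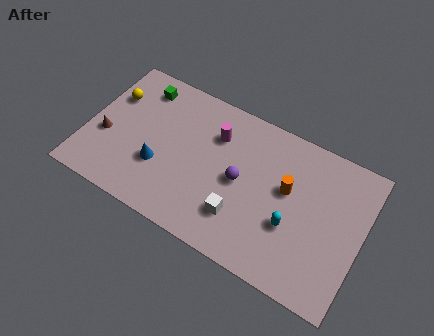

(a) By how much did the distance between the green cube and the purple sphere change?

-2.2

Before: roughly 9.0 units apart; after: 6.8. That's 2.2 units closer together.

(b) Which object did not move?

the cyan capsule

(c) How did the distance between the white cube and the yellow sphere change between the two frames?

+1.1

They were about 7.7 units apart before and 8.8 after — 1.1 units further apart.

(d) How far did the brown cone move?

2.5

The brown cone was near (2.6, 5.4) before and (1.1, 3.4) after, so it travelled √(1.5² + 2.0²) ≈ 2.5 units.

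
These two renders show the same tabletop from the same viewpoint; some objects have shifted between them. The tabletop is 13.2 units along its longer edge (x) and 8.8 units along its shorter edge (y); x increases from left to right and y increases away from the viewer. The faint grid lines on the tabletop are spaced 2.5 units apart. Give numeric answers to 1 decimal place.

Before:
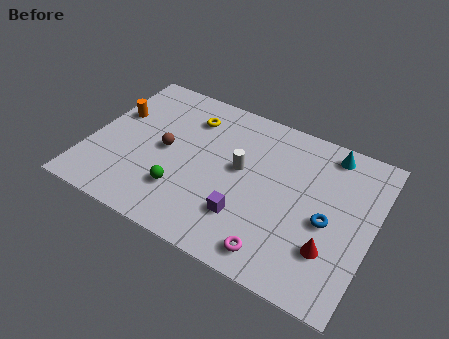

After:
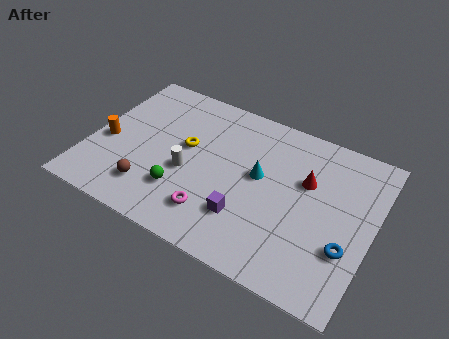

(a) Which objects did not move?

the purple cube and the green sphere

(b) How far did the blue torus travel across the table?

1.4

The blue torus was near (11.2, 3.9) before and (12.2, 2.9) after, so it travelled √(1.0² + 1.0²) ≈ 1.4 units.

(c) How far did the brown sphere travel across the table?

2.5

The brown sphere was near (3.5, 4.4) before and (3.2, 1.9) after, so it travelled √(0.3² + 2.5²) ≈ 2.5 units.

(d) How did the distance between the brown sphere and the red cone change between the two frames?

-0.5

The distance was about 8.2 in the first image and 7.7 in the second, so they moved 0.5 units closer together.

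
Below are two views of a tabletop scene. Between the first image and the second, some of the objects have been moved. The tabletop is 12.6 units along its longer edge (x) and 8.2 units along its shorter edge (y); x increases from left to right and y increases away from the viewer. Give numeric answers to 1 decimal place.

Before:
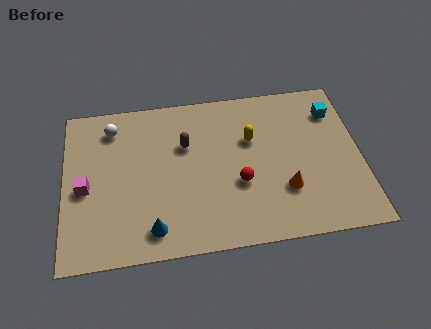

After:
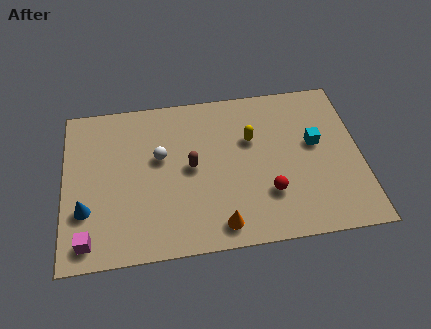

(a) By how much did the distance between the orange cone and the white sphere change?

-3.8

The distance was about 8.3 in the first image and 4.5 in the second, so they moved 3.8 units closer together.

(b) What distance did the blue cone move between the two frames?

3.1

The blue cone moved from about (3.7, 1.3) to (0.9, 2.6), a distance of √(2.8² + 1.3²) ≈ 3.1.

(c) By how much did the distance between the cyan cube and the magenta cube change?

-0.7

They were about 11.0 units apart before and 10.3 after — 0.7 units closer together.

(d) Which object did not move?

the yellow capsule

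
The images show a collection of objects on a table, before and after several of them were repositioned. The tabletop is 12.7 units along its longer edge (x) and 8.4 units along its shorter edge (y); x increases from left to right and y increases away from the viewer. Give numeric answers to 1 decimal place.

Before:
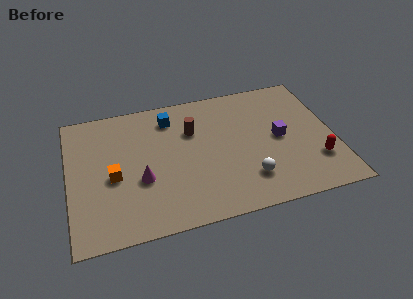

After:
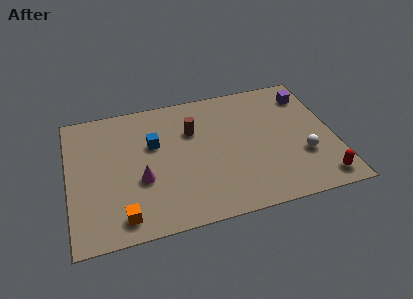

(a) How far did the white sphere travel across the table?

2.8

From (8.4, 2.0) to (11.1, 2.8), the white sphere covered √(2.7² + 0.8²) ≈ 2.8 units.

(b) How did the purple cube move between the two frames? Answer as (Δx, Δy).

(1.6, 2.5)

The purple cube started near (10.1, 4.2) and ended near (11.7, 6.7).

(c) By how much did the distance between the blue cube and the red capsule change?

+0.7

Before: roughly 8.1 units apart; after: 8.8. That's 0.7 units further apart.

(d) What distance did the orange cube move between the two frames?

2.5

The orange cube was near (2.1, 3.7) before and (2.4, 1.2) after, so it travelled √(0.3² + 2.5²) ≈ 2.5 units.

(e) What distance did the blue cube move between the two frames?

1.7

The blue cube moved from about (5.0, 6.8) to (4.1, 5.3), a distance of √(0.9² + 1.5²) ≈ 1.7.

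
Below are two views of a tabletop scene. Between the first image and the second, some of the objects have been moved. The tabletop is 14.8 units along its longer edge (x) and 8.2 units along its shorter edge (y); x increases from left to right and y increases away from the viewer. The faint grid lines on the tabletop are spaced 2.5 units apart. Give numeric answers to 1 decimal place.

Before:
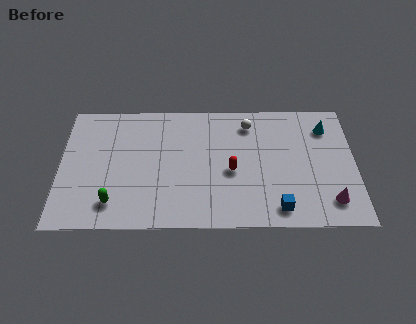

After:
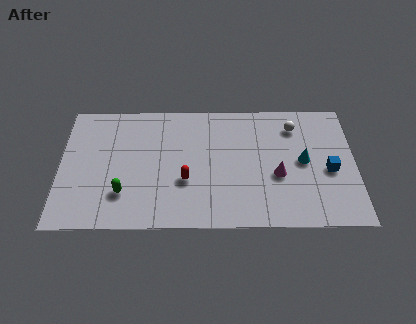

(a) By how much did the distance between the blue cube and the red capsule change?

+3.9

Before: roughly 3.3 units apart; after: 7.2. That's 3.9 units further apart.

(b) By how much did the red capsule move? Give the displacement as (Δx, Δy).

(-2.3, -0.6)

From the two frames, the red capsule sits at roughly (8.6, 3.6) before and (6.3, 3.0) after.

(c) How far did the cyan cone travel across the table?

2.5

From (13.4, 6.4) to (12.2, 4.2), the cyan cone covered √(1.2² + 2.2²) ≈ 2.5 units.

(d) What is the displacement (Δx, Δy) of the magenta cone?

(-2.6, 1.7)

The magenta cone started near (13.5, 1.6) and ended near (10.9, 3.3).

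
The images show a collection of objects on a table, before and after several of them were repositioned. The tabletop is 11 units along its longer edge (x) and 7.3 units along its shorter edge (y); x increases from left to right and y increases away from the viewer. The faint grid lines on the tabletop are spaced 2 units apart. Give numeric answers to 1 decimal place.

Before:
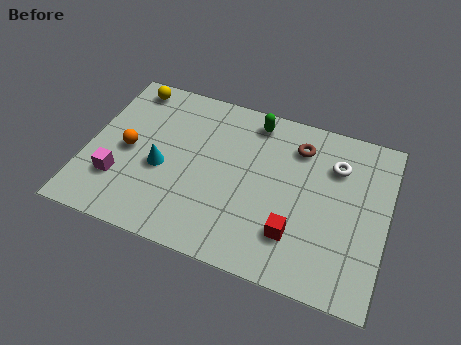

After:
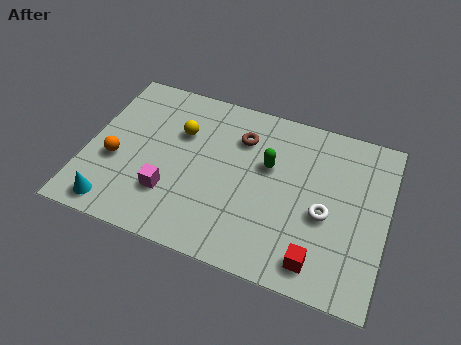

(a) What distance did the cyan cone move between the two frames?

2.7

From (2.8, 3.1) to (1.3, 0.9), the cyan cone covered √(1.5² + 2.2²) ≈ 2.7 units.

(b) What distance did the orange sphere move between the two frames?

0.7

The orange sphere was near (1.5, 3.5) before and (1.1, 2.9) after, so it travelled √(0.4² + 0.6²) ≈ 0.7 units.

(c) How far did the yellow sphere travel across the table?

2.6

The yellow sphere was near (1.2, 6.4) before and (3.3, 4.9) after, so it travelled √(2.1² + 1.5²) ≈ 2.6 units.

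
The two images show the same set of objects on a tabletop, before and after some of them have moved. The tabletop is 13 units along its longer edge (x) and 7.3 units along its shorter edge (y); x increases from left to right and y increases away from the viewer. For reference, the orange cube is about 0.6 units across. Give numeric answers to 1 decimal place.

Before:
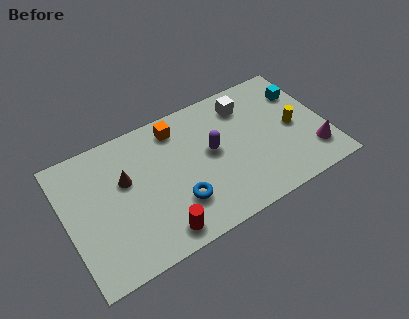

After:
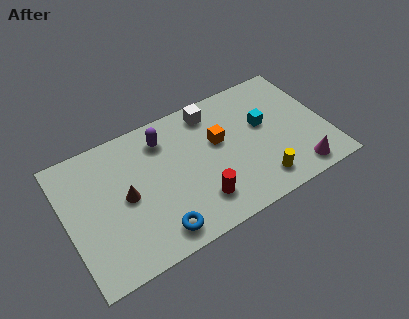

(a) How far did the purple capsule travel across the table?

2.8

The purple capsule was near (7.3, 4.0) before and (5.1, 5.8) after, so it travelled √(2.2² + 1.8²) ≈ 2.8 units.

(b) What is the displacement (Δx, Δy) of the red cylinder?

(2.1, 0.7)

From the two frames, the red cylinder sits at roughly (4.2, 1.0) before and (6.3, 1.7) after.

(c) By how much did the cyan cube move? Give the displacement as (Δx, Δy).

(-2.1, -1.0)

The cyan cube started near (12.1, 5.3) and ended near (10.0, 4.3).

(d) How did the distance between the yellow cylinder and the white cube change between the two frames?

+2.1

Before: roughly 3.1 units apart; after: 5.2. That's 2.1 units further apart.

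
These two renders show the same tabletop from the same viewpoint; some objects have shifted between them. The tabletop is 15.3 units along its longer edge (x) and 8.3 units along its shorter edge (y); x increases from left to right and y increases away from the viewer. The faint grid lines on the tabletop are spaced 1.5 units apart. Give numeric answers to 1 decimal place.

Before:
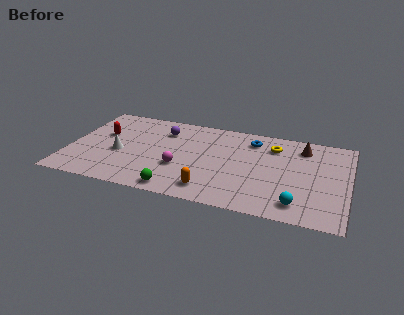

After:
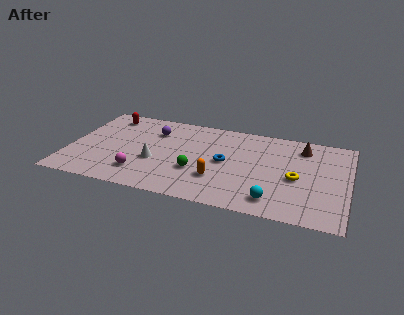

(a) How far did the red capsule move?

1.9

From (1.7, 5.1) to (1.8, 7.0), the red capsule covered √(0.1² + 1.9²) ≈ 1.9 units.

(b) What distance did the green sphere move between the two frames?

2.2

From (6.2, 0.9) to (7.1, 2.9), the green sphere covered √(0.9² + 2.0²) ≈ 2.2 units.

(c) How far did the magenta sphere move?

2.4

The magenta sphere moved from about (6.2, 3.0) to (4.1, 1.9), a distance of √(2.1² + 1.1²) ≈ 2.4.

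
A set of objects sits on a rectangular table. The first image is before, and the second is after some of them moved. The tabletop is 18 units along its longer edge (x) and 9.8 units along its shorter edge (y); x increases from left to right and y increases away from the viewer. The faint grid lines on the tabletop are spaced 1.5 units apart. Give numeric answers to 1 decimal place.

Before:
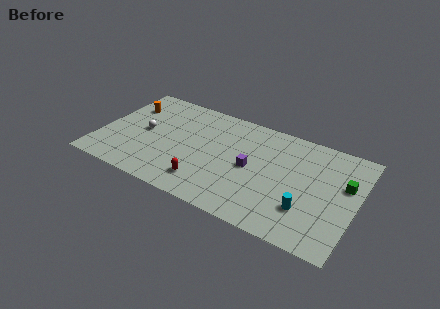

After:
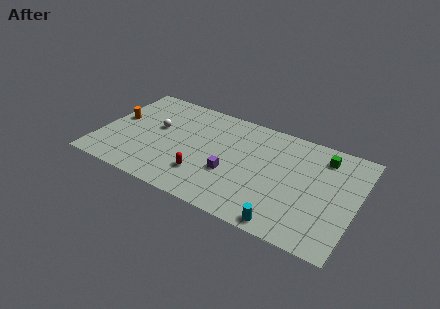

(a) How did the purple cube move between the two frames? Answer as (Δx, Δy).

(-1.3, -1.2)

From the two frames, the purple cube sits at roughly (10.7, 4.8) before and (9.4, 3.6) after.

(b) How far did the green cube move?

2.5

The green cube was near (17.1, 6.1) before and (15.4, 8.0) after, so it travelled √(1.7² + 1.9²) ≈ 2.5 units.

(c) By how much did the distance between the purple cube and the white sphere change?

-1.7

Before: roughly 7.7 units apart; after: 6.0. That's 1.7 units closer together.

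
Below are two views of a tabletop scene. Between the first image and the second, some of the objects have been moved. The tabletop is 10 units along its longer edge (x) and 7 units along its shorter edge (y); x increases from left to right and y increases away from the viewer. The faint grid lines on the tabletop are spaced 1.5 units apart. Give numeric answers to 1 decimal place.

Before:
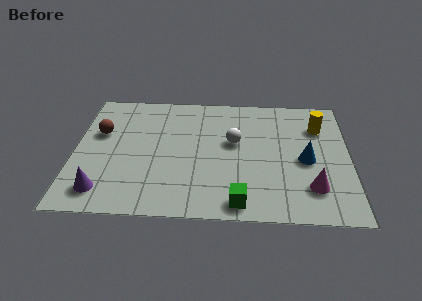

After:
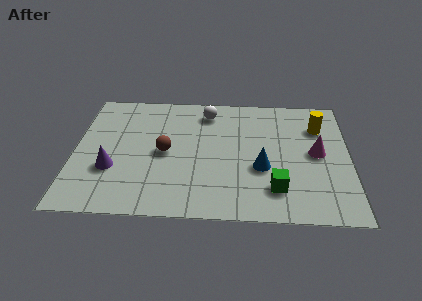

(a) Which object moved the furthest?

the brown sphere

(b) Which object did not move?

the yellow cylinder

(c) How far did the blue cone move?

1.7

The blue cone was near (8.4, 3.2) before and (6.8, 2.7) after, so it travelled √(1.6² + 0.5²) ≈ 1.7 units.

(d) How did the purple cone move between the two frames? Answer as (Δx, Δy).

(0.3, 1.2)

From the two frames, the purple cone sits at roughly (1.1, 1.2) before and (1.4, 2.4) after.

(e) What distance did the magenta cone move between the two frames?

1.9

The magenta cone moved from about (8.6, 1.7) to (8.8, 3.6), a distance of √(0.2² + 1.9²) ≈ 1.9.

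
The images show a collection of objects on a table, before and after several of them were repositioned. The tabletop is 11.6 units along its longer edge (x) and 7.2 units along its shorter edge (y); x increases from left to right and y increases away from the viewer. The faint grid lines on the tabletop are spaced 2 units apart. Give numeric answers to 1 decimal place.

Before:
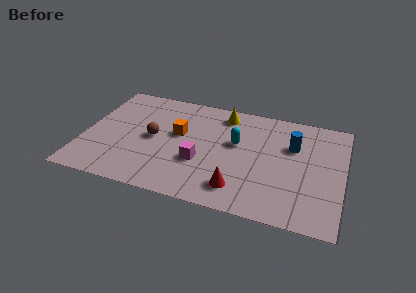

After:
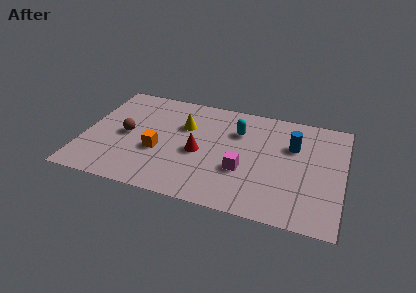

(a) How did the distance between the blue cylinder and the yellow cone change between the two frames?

+1.4

Before: roughly 3.5 units apart; after: 4.9. That's 1.4 units further apart.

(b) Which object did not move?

the blue cylinder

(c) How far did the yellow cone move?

2.1

The yellow cone was near (6.1, 6.1) before and (4.4, 4.8) after, so it travelled √(1.7² + 1.3²) ≈ 2.1 units.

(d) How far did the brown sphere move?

1.2

From (3.1, 3.6) to (1.9, 3.5), the brown sphere covered √(1.2² + 0.1²) ≈ 1.2 units.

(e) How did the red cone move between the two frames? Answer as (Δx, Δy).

(-1.9, 1.8)

The red cone started near (7.1, 1.4) and ended near (5.2, 3.2).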